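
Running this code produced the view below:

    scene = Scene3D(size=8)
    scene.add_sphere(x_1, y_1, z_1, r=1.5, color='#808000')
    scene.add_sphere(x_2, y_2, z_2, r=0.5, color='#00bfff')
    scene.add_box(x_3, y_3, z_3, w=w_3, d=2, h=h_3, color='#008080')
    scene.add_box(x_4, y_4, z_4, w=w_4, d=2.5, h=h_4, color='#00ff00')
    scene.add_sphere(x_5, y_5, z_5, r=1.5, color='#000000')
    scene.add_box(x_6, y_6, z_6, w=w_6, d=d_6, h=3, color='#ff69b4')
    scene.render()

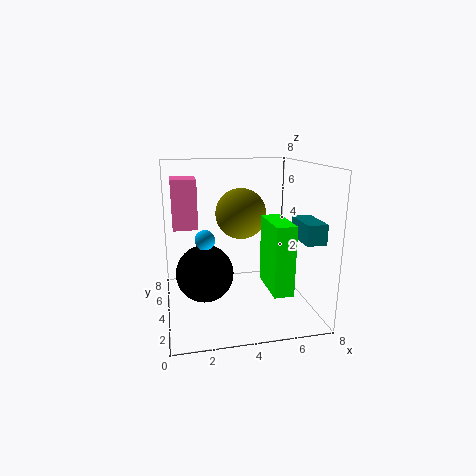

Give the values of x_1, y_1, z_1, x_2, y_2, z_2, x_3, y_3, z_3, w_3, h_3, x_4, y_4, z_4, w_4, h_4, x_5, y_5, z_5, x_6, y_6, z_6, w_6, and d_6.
x_1 = 4.5; y_1 = 5.5; z_1 = 5; x_2 = 2; y_2 = 2.5; z_2 = 4.5; x_3 = 6.5; y_3 = 0.5; z_3 = 4.5; w_3 = 1; h_3 = 1; x_4 = 5; y_4 = 0.5; z_4 = 2; w_4 = 1; h_4 = 3.5; x_5 = 2; y_5 = 3; z_5 = 2.5; x_6 = 0.5; y_6 = 6; z_6 = 4; w_6 = 1.5; d_6 = 2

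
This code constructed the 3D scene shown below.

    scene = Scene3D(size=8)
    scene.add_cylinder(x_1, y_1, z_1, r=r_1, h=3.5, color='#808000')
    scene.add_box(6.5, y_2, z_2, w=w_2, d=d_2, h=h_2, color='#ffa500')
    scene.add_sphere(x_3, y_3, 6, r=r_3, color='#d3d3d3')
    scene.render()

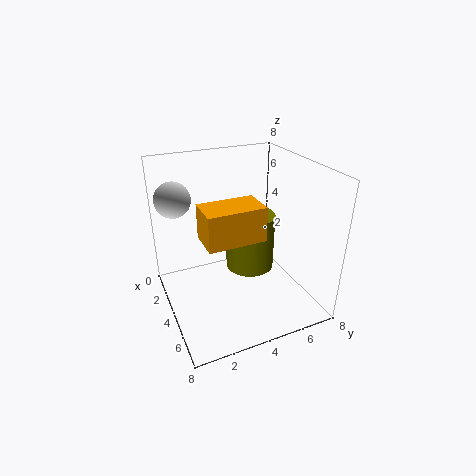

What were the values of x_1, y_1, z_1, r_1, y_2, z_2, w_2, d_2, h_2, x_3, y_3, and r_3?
x_1 = 2.5; y_1 = 5.5; z_1 = 1; r_1 = 1.5; y_2 = 1; z_2 = 6; w_2 = 1.5; d_2 = 2.5; h_2 = 1.5; x_3 = 2; y_3 = 1; r_3 = 1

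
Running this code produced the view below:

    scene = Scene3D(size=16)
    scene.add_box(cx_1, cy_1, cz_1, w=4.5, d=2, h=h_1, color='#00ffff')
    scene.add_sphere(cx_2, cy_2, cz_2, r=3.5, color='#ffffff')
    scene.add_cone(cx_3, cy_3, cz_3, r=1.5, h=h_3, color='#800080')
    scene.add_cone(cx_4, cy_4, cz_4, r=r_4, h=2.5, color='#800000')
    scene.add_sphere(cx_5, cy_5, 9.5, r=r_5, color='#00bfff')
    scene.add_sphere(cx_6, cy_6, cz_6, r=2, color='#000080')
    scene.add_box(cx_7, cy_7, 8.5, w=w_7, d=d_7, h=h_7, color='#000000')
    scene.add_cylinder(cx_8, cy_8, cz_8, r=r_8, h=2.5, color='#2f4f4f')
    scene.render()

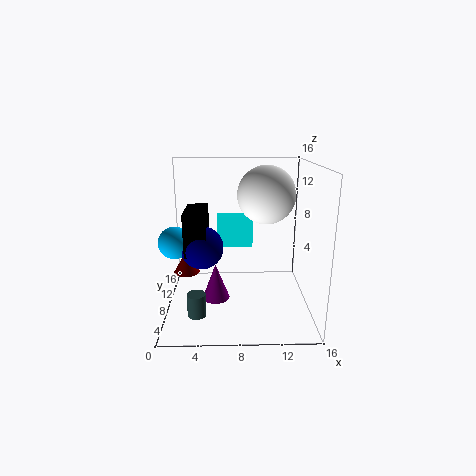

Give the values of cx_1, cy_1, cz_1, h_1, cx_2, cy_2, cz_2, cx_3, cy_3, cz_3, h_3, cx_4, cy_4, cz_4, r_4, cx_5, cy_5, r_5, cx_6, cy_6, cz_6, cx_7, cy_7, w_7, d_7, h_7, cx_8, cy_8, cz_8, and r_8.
cx_1 = 5.5; cy_1 = 13; cz_1 = 5; h_1 = 4; cx_2 = 11.5; cy_2 = 12; cz_2 = 12; cx_3 = 5.5; cy_3 = 6.5; cz_3 = 1.5; h_3 = 4; cx_4 = 2; cy_4 = 9; cz_4 = 3.5; r_4 = 1.5; cx_5 = 2; cy_5 = 2.5; r_5 = 1.5; cx_6 = 4.5; cy_6 = 2.5; cz_6 = 9; cx_7 = 3; cy_7 = 1; w_7 = 2; d_7 = 4.5; h_7 = 4; cx_8 = 3.5; cy_8 = 4.5; cz_8 = 0.5; r_8 = 1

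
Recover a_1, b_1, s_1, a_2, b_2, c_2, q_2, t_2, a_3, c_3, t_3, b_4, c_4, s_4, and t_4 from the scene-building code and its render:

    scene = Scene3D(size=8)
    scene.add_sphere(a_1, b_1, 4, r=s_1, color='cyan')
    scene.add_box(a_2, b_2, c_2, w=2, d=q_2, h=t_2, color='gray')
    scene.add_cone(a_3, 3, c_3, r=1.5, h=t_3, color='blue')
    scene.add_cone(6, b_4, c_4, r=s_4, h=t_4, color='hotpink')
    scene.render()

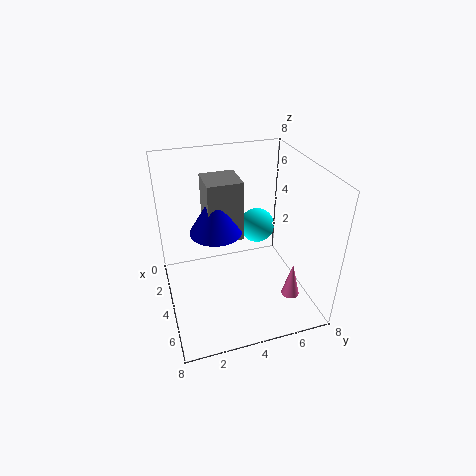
a_1 = 3
b_1 = 5.5
s_1 = 1
a_2 = 1.5
b_2 = 2.5
c_2 = 3.5
q_2 = 2
t_2 = 3.5
a_3 = 3
c_3 = 4
t_3 = 2.5
b_4 = 6.5
c_4 = 1
s_4 = 0.5
t_4 = 2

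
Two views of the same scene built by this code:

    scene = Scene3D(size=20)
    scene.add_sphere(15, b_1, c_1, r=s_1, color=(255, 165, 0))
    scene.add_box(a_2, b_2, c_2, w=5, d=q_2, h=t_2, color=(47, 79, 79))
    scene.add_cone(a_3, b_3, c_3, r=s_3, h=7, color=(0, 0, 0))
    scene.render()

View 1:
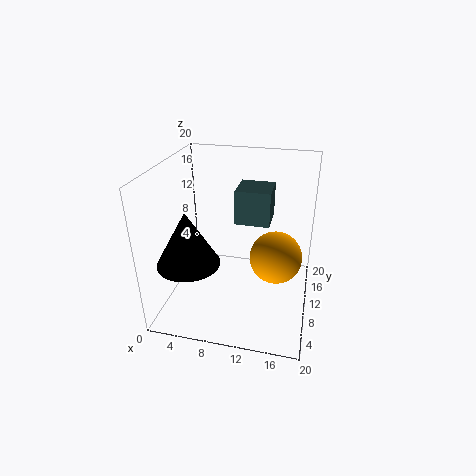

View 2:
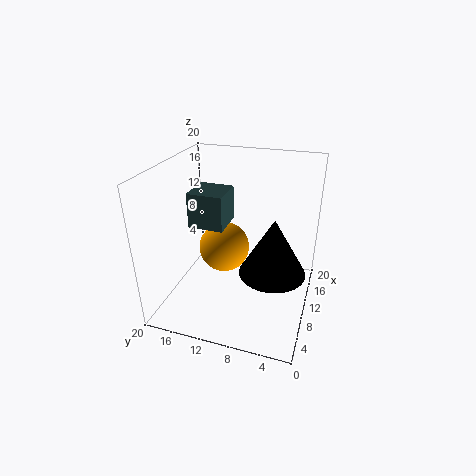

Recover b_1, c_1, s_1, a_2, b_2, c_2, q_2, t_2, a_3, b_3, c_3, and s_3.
b_1 = 14, c_1 = 5, s_1 = 4, a_2 = 9, b_2 = 12, c_2 = 11, q_2 = 5, t_2 = 5, a_3 = 5, b_3 = 4, c_3 = 9, s_3 = 4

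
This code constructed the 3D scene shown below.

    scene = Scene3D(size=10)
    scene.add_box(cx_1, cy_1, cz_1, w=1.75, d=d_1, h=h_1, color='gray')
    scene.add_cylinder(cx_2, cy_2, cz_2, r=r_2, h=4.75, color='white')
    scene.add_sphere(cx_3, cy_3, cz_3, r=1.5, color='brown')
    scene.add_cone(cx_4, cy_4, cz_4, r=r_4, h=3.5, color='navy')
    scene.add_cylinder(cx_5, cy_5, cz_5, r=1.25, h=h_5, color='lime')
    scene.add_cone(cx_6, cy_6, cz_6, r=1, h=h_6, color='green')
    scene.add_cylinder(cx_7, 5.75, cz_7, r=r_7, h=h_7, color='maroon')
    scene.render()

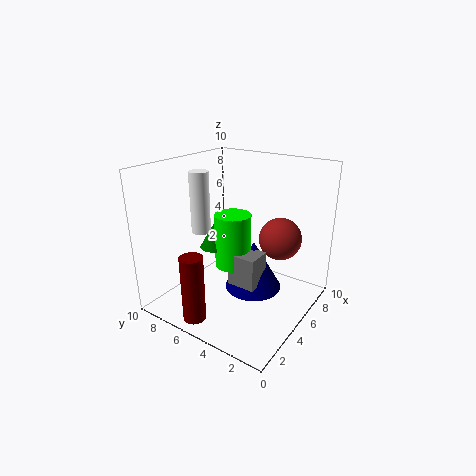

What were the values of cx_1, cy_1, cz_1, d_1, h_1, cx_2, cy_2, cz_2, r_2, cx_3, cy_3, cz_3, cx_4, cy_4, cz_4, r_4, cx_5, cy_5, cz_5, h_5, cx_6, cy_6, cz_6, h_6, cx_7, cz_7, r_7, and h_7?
cx_1 = 3.75
cy_1 = 3
cz_1 = 2
d_1 = 2
h_1 = 2.25
cx_2 = 5.75
cy_2 = 9
cz_2 = 4.25
r_2 = 0.75
cx_3 = 7
cy_3 = 2.75
cz_3 = 4.75
cx_4 = 5.5
cy_4 = 4
cz_4 = 1.25
r_4 = 2
cx_5 = 4.75
cy_5 = 5.25
cz_5 = 3
h_5 = 3.75
cx_6 = 4.25
cy_6 = 6.5
cz_6 = 4.25
h_6 = 1.75
cx_7 = 1
cz_7 = 0.5
r_7 = 0.75
h_7 = 4.5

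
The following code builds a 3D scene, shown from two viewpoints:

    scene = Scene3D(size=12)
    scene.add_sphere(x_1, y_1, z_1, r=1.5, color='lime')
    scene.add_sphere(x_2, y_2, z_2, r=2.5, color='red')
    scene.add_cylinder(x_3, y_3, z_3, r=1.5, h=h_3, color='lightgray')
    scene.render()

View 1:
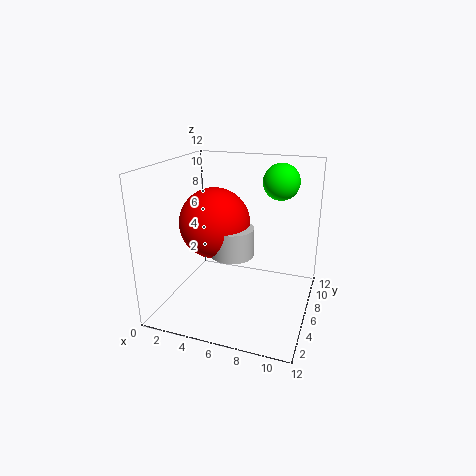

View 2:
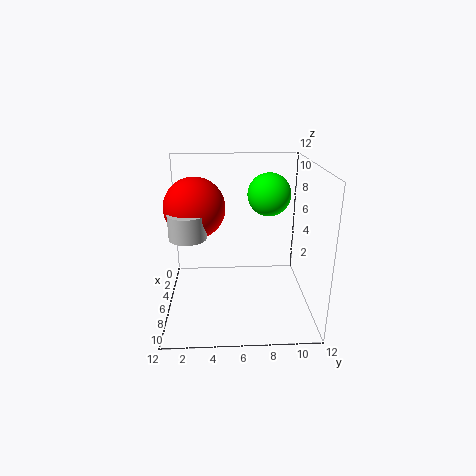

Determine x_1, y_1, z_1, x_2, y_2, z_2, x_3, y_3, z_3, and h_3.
x_1 = 9
y_1 = 8
z_1 = 10.5
x_2 = 5.5
y_2 = 2.5
z_2 = 8.5
x_3 = 7
y_3 = 2
z_3 = 6.5
h_3 = 2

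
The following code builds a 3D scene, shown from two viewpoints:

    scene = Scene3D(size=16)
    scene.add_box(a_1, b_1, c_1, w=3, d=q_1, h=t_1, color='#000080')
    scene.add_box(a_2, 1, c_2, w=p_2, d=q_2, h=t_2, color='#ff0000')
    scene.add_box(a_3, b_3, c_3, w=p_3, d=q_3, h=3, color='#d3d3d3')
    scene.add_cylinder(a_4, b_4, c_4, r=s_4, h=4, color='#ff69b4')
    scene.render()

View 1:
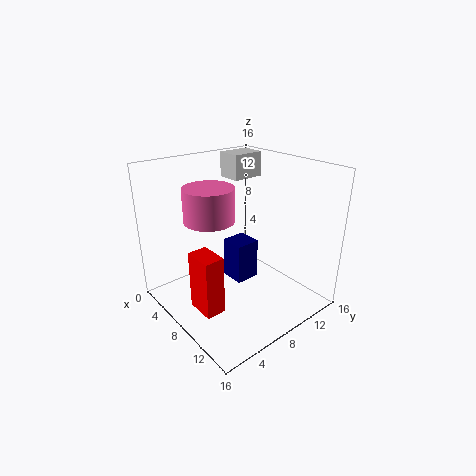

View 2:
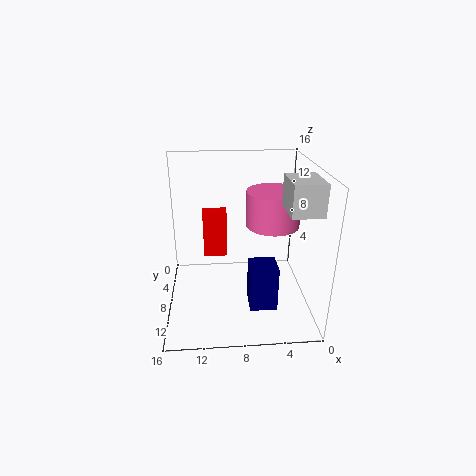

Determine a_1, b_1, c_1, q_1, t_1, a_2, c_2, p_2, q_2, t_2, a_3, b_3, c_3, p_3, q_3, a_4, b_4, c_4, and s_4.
a_1 = 4; b_1 = 9; c_1 = 1; q_1 = 3; t_1 = 5; a_2 = 9; c_2 = 3; p_2 = 3; q_2 = 2; t_2 = 6; a_3 = 1; b_3 = 11; c_3 = 13; p_3 = 3; q_3 = 4; a_4 = 4; b_4 = 7; c_4 = 9; s_4 = 3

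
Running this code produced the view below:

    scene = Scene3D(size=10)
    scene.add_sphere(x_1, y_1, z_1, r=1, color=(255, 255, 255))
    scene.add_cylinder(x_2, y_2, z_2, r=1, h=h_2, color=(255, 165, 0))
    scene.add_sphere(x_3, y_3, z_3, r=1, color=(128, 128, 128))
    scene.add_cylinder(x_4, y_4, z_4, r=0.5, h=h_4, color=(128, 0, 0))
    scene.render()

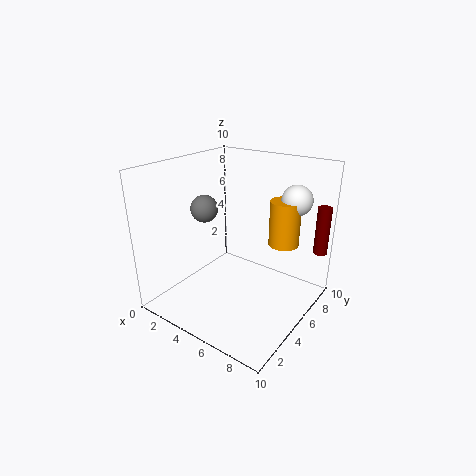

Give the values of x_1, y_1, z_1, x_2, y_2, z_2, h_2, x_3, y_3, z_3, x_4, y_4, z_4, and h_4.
x_1 = 8.5
y_1 = 6.5
z_1 = 8
x_2 = 8
y_2 = 6
z_2 = 5
h_2 = 3
x_3 = 2
y_3 = 5
z_3 = 6.5
x_4 = 9.5
y_4 = 9
z_4 = 3.5
h_4 = 3.5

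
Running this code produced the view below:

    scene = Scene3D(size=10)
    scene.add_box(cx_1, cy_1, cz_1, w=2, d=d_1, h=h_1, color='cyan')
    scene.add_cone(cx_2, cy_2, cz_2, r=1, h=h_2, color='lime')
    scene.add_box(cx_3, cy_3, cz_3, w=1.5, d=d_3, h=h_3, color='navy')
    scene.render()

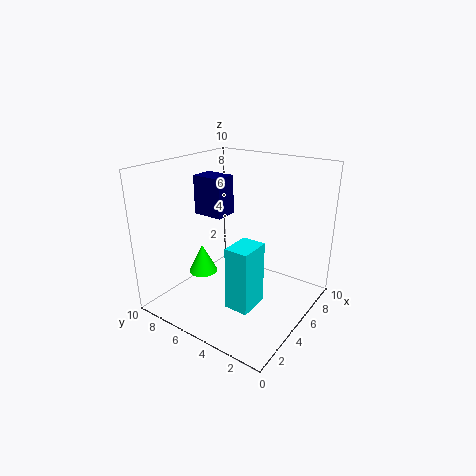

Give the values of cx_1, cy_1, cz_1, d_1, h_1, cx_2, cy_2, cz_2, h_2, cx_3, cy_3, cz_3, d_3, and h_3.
cx_1 = 1.5; cy_1 = 2; cz_1 = 2; d_1 = 1.5; h_1 = 4; cx_2 = 3.5; cy_2 = 7; cz_2 = 2.5; h_2 = 2; cx_3 = 3; cy_3 = 5; cz_3 = 7; d_3 = 2; h_3 = 2.5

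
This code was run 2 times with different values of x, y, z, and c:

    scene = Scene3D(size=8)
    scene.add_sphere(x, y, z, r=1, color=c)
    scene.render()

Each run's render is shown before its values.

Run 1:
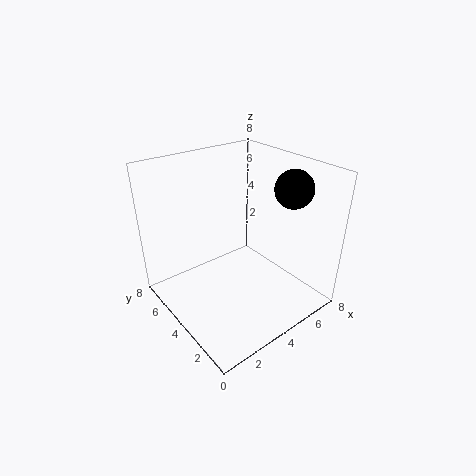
x = 6; y = 2; z = 7; c = 'black'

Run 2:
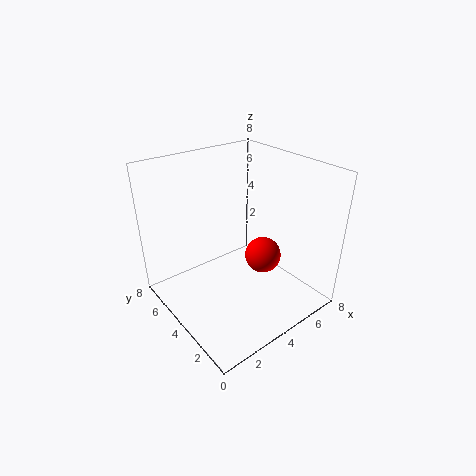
x = 5; y = 3; z = 3; c = 'red'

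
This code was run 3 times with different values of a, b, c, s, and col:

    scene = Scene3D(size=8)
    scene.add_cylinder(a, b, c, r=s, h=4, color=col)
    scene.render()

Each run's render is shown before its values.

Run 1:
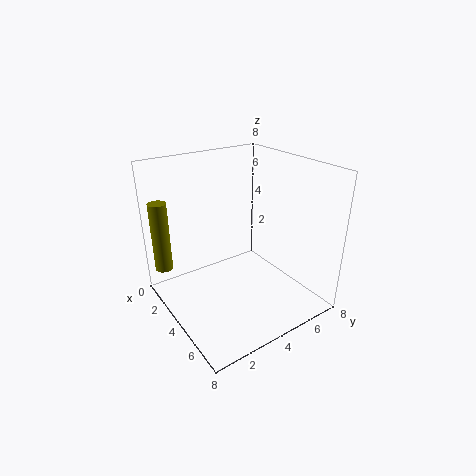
a = 1.5, b = 0.5, c = 2, s = 0.5, col = 'olive'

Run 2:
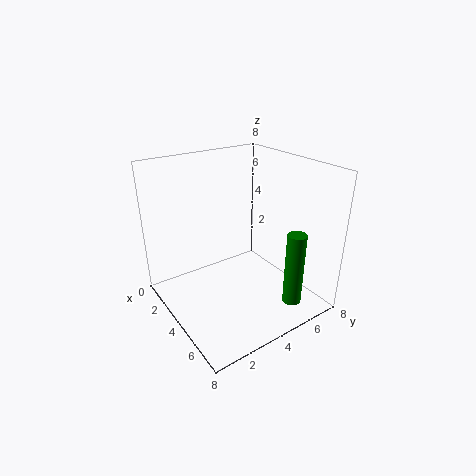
a = 7, b = 5.5, c = 1, s = 0.5, col = 'green'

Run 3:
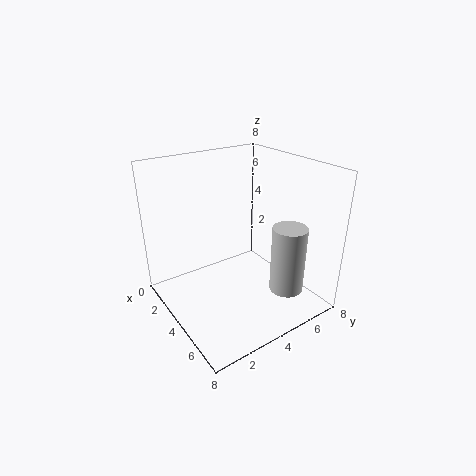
a = 5.5, b = 6.5, c = 0.5, s = 1, col = 'lightgray'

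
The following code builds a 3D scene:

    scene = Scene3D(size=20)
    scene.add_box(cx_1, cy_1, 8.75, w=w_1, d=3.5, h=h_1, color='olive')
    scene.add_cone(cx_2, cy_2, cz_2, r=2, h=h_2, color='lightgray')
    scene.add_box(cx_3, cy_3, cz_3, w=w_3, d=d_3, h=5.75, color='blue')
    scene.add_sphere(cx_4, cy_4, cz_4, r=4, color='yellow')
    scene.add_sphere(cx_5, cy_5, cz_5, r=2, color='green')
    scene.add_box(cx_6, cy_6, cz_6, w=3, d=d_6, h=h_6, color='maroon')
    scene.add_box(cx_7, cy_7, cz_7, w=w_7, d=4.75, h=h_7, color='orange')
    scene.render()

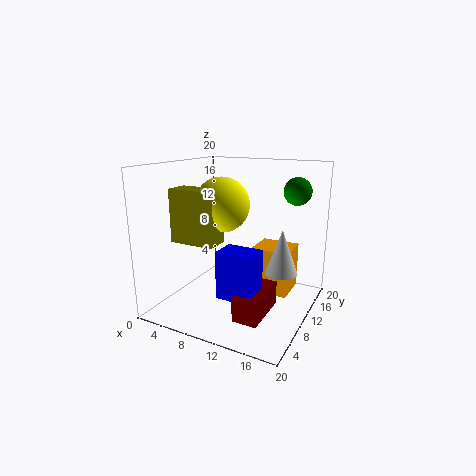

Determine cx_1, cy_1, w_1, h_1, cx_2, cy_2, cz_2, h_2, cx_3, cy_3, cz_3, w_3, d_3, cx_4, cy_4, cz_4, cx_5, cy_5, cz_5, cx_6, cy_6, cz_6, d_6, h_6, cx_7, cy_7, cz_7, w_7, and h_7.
cx_1 = 0.5
cy_1 = 7.25
w_1 = 6.75
h_1 = 7.75
cx_2 = 17.5
cy_2 = 7
cz_2 = 7.5
h_2 = 5.5
cx_3 = 11.5
cy_3 = 1.5
cz_3 = 5.25
w_3 = 4.5
d_3 = 3.25
cx_4 = 6.5
cy_4 = 11.75
cz_4 = 14
cx_5 = 16.25
cy_5 = 16.25
cz_5 = 16
cx_6 = 14
cy_6 = 0.75
cz_6 = 3.25
d_6 = 6.25
h_6 = 3
cx_7 = 12.75
cy_7 = 8.25
cz_7 = 3.5
w_7 = 5
h_7 = 6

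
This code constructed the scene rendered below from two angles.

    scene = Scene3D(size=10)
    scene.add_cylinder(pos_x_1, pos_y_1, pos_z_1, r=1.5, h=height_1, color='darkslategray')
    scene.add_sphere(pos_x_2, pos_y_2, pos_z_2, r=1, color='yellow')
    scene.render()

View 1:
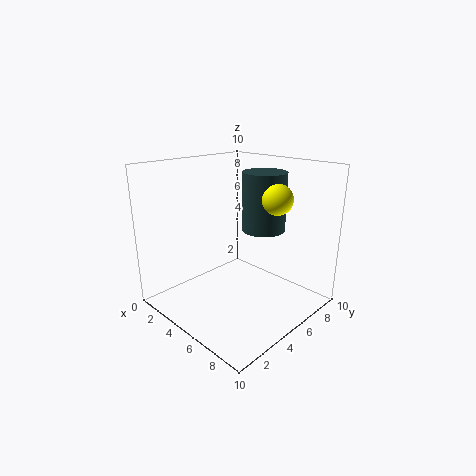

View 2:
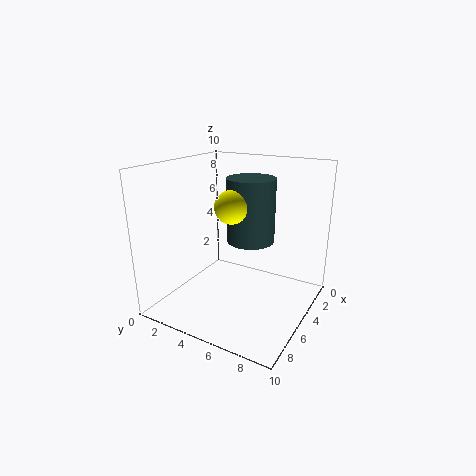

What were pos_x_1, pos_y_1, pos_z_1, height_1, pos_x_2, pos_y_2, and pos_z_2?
pos_x_1 = 6; pos_y_1 = 6.5; pos_z_1 = 5.5; height_1 = 4; pos_x_2 = 7.5; pos_y_2 = 6; pos_z_2 = 8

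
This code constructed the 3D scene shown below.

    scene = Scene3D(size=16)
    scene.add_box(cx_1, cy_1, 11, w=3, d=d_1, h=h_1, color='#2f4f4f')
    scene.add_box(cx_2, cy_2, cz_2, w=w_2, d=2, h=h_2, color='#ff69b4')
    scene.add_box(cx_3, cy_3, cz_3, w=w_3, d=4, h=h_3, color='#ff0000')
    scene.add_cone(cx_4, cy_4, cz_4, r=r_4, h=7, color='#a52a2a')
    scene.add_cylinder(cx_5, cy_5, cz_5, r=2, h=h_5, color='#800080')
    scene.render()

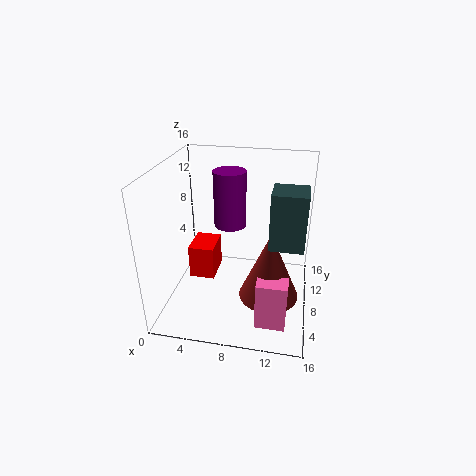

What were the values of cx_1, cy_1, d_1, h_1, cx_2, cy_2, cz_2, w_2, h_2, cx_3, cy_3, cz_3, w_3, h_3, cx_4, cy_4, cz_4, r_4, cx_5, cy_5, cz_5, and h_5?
cx_1 = 12
cy_1 = 1
d_1 = 3
h_1 = 5
cx_2 = 11
cy_2 = 1
cz_2 = 2
w_2 = 3
h_2 = 5
cx_3 = 2
cy_3 = 8
cz_3 = 2
w_3 = 3
h_3 = 4
cx_4 = 12
cy_4 = 4
cz_4 = 4
r_4 = 3
cx_5 = 6
cy_5 = 13
cz_5 = 7
h_5 = 7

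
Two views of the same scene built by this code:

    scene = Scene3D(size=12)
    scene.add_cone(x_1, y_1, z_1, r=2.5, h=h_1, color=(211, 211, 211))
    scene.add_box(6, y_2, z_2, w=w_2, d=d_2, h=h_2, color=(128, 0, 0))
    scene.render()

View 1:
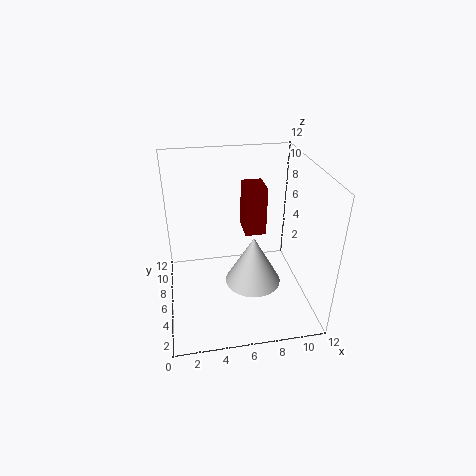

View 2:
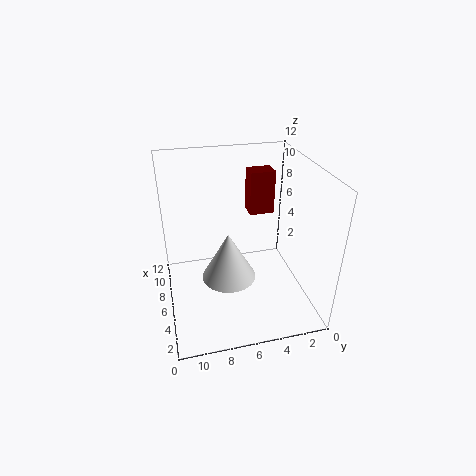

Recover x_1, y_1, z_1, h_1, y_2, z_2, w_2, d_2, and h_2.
x_1 = 7.5, y_1 = 6.5, z_1 = 1, h_1 = 4.5, y_2 = 3, z_2 = 8, w_2 = 1.5, d_2 = 2, h_2 = 3.5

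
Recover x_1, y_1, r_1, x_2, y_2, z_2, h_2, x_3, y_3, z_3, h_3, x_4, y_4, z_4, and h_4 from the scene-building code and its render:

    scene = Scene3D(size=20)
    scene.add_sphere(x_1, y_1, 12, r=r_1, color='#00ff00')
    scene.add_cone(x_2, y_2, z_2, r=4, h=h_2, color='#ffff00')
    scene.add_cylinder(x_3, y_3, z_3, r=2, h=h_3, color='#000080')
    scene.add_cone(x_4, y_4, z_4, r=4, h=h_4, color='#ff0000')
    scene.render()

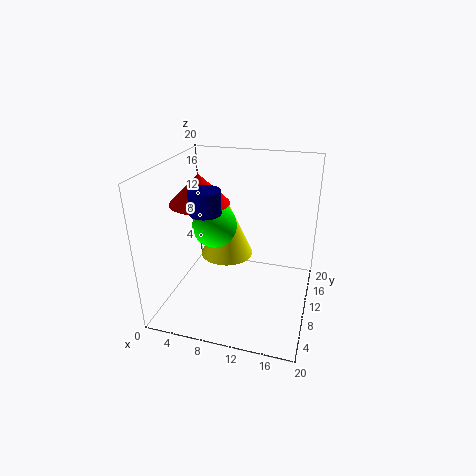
x_1 = 7, y_1 = 9, r_1 = 3, x_2 = 7, y_2 = 14, z_2 = 5, h_2 = 9, x_3 = 7, y_3 = 6, z_3 = 15, h_3 = 3, x_4 = 5, y_4 = 9, z_4 = 15, h_4 = 4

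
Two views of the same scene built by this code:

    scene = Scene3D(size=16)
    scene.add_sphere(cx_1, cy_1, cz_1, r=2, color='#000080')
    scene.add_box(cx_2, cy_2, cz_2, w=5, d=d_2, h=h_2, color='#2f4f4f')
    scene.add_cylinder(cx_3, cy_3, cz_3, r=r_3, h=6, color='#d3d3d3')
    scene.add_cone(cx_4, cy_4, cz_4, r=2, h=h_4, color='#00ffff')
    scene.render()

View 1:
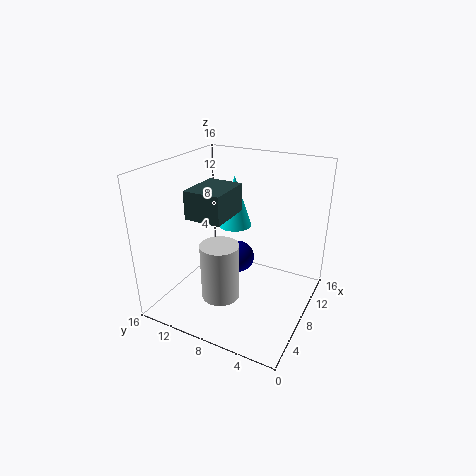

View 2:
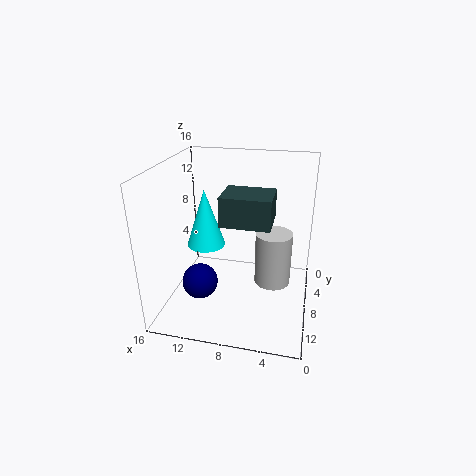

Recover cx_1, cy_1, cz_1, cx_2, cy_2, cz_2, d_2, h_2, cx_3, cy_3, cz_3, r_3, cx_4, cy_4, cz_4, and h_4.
cx_1 = 12, cy_1 = 10, cz_1 = 3, cx_2 = 4, cy_2 = 8, cz_2 = 11, d_2 = 4, h_2 = 3, cx_3 = 4, cy_3 = 8, cz_3 = 3, r_3 = 2, cx_4 = 11, cy_4 = 10, cz_4 = 8, h_4 = 6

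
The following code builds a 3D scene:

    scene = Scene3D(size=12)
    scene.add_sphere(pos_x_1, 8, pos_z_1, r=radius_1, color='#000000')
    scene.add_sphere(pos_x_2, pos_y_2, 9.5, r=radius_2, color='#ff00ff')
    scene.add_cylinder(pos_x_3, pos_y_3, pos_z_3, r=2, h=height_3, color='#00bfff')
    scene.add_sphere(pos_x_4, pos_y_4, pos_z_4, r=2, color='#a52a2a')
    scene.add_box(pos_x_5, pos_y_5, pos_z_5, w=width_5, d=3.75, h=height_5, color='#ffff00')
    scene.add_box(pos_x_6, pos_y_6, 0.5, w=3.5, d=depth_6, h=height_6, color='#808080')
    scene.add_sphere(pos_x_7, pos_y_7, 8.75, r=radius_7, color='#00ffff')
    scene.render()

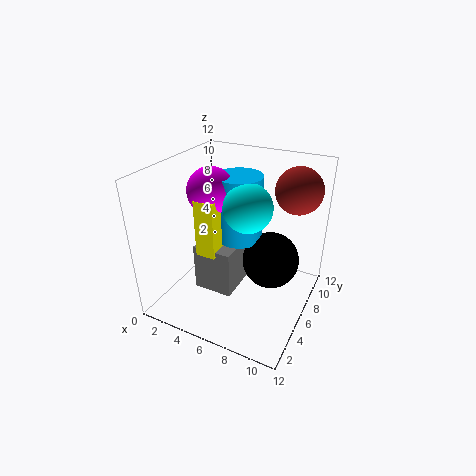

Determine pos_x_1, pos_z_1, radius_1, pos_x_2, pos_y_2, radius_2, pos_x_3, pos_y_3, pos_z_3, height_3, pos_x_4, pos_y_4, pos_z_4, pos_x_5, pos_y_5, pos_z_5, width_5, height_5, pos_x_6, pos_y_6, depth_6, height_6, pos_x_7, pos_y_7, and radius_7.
pos_x_1 = 8.25; pos_z_1 = 3.25; radius_1 = 2.5; pos_x_2 = 3.25; pos_y_2 = 6.5; radius_2 = 2; pos_x_3 = 5.25; pos_y_3 = 7.75; pos_z_3 = 5; height_3 = 5.75; pos_x_4 = 9.75; pos_y_4 = 9.75; pos_z_4 = 9.5; pos_x_5 = 2.75; pos_y_5 = 4.5; pos_z_5 = 4.25; width_5 = 1.75; height_5 = 5; pos_x_6 = 2.25; pos_y_6 = 4.75; depth_6 = 4; height_6 = 4.25; pos_x_7 = 6.75; pos_y_7 = 6.25; radius_7 = 2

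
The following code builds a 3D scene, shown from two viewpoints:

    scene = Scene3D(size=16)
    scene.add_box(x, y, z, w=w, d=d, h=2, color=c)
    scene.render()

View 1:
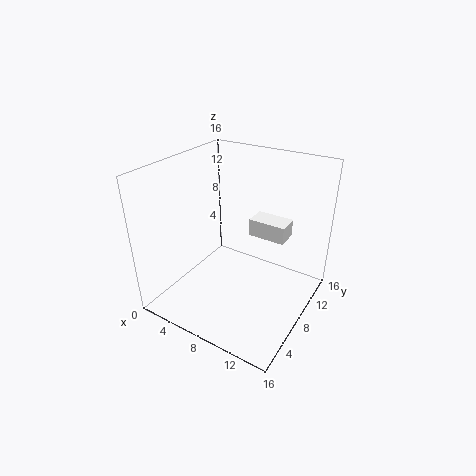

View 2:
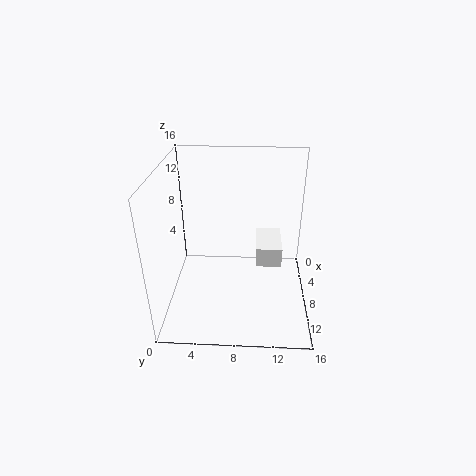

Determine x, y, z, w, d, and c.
x = 8.25
y = 10
z = 7.5
w = 4.25
d = 2.5
c = 'white'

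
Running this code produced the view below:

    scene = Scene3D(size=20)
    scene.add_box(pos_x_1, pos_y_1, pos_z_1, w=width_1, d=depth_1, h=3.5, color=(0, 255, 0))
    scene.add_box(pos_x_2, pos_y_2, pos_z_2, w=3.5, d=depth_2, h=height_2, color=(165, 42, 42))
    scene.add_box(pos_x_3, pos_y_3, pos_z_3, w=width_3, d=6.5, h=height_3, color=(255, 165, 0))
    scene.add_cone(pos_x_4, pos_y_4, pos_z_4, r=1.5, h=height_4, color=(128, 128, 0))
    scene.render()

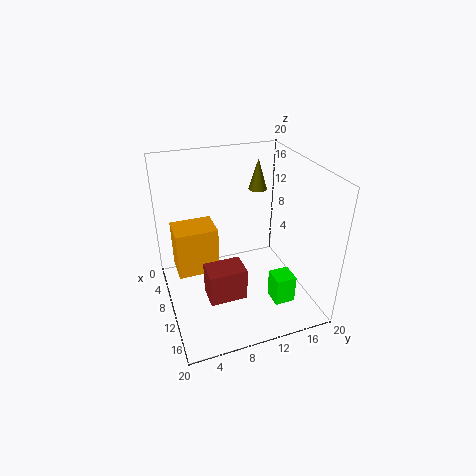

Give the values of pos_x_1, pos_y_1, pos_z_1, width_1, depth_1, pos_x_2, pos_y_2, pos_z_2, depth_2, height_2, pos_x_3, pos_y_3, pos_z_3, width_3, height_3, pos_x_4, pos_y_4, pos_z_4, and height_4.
pos_x_1 = 17
pos_y_1 = 11.5
pos_z_1 = 5.5
width_1 = 2.5
depth_1 = 2.5
pos_x_2 = 11.5
pos_y_2 = 4.5
pos_z_2 = 3.5
depth_2 = 5
height_2 = 4.5
pos_x_3 = 0.5
pos_y_3 = 2
pos_z_3 = 1.5
width_3 = 5
height_3 = 7.5
pos_x_4 = 1.5
pos_y_4 = 16.5
pos_z_4 = 13
height_4 = 5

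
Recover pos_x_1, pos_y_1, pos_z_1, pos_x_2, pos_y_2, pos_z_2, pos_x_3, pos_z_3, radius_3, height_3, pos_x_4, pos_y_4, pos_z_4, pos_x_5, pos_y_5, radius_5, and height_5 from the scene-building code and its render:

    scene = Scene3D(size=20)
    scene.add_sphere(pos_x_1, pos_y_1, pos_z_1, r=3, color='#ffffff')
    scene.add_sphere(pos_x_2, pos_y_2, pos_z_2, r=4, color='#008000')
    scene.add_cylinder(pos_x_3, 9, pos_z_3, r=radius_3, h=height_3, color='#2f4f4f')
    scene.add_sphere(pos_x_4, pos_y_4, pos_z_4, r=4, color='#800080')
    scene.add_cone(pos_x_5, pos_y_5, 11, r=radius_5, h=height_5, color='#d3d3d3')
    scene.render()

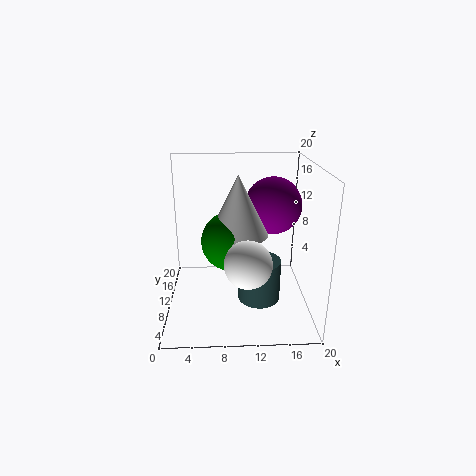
pos_x_1 = 11; pos_y_1 = 4; pos_z_1 = 9; pos_x_2 = 9; pos_y_2 = 9; pos_z_2 = 10; pos_x_3 = 13; pos_z_3 = 1; radius_3 = 3; height_3 = 6; pos_x_4 = 15; pos_y_4 = 12; pos_z_4 = 14; pos_x_5 = 10; pos_y_5 = 9; radius_5 = 4; height_5 = 8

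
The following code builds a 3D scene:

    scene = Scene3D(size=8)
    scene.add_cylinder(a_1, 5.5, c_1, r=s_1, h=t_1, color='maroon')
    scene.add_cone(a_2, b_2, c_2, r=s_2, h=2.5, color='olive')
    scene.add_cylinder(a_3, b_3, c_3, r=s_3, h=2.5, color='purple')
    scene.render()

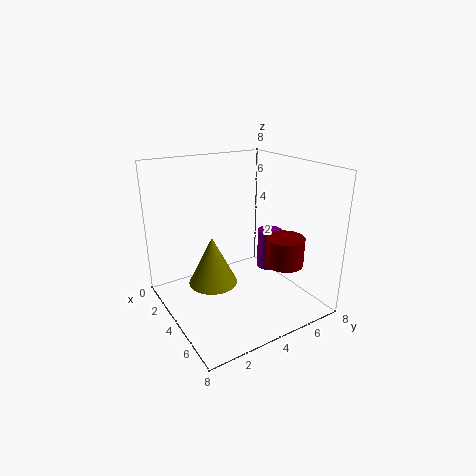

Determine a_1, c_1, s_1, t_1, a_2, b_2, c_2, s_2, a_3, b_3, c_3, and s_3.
a_1 = 6.25; c_1 = 3; s_1 = 1; t_1 = 1.5; a_2 = 4.75; b_2 = 2; c_2 = 2.25; s_2 = 1.25; a_3 = 3; b_3 = 7; c_3 = 1; s_3 = 0.75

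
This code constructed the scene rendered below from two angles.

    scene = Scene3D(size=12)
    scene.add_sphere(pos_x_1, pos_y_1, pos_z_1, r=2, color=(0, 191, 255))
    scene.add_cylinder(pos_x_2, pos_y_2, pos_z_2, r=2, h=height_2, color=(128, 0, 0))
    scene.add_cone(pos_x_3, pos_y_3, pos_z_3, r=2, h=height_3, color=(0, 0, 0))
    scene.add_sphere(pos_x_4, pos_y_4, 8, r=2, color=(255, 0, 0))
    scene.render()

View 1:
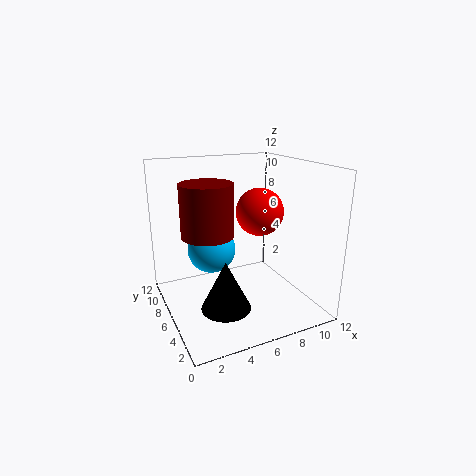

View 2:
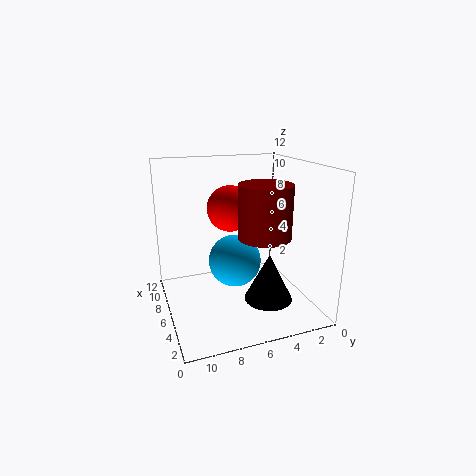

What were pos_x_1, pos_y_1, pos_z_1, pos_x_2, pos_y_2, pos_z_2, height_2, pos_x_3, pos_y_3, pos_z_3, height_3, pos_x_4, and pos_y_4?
pos_x_1 = 4, pos_y_1 = 7, pos_z_1 = 5, pos_x_2 = 3, pos_y_2 = 5, pos_z_2 = 7, height_2 = 4, pos_x_3 = 4, pos_y_3 = 4, pos_z_3 = 1, height_3 = 4, pos_x_4 = 8, pos_y_4 = 6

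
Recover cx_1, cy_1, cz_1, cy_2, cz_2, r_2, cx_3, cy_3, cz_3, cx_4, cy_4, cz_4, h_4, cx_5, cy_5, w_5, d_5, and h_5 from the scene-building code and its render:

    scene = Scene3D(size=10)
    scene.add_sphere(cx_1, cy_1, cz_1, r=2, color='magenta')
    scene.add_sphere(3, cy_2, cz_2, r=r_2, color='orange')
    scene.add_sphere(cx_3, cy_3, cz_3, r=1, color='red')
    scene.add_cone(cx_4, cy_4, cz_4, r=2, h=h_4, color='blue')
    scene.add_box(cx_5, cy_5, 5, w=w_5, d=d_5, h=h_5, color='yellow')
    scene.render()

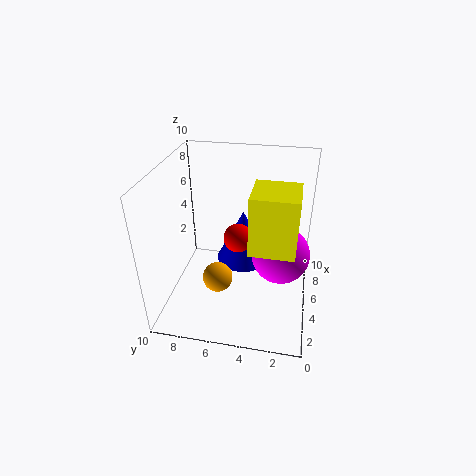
cx_1 = 5
cy_1 = 2
cz_1 = 4
cy_2 = 6
cz_2 = 3
r_2 = 1
cx_3 = 5
cy_3 = 5
cz_3 = 5
cx_4 = 7
cy_4 = 5
cz_4 = 2
h_4 = 4
cx_5 = 3
cy_5 = 1
w_5 = 3
d_5 = 3
h_5 = 4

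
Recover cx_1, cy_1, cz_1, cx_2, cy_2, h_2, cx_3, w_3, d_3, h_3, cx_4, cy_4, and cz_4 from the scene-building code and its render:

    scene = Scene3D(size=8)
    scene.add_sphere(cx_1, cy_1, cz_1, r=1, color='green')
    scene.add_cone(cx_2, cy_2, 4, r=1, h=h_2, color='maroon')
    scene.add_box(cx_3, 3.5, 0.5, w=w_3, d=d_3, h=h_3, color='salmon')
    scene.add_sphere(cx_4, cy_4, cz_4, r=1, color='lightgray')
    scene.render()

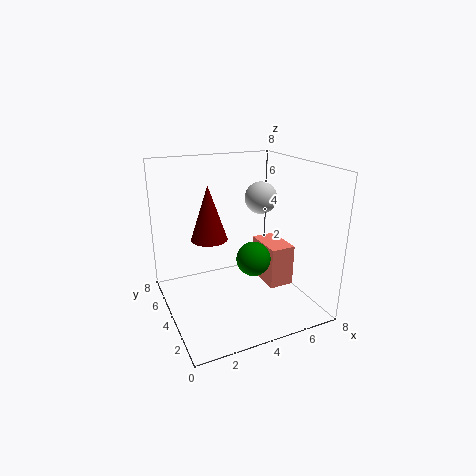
cx_1 = 5, cy_1 = 4, cz_1 = 2.5, cx_2 = 2.5, cy_2 = 4.5, h_2 = 3, cx_3 = 6, w_3 = 1.5, d_3 = 2.5, h_3 = 2.5, cx_4 = 6.5, cy_4 = 6, cz_4 = 5.5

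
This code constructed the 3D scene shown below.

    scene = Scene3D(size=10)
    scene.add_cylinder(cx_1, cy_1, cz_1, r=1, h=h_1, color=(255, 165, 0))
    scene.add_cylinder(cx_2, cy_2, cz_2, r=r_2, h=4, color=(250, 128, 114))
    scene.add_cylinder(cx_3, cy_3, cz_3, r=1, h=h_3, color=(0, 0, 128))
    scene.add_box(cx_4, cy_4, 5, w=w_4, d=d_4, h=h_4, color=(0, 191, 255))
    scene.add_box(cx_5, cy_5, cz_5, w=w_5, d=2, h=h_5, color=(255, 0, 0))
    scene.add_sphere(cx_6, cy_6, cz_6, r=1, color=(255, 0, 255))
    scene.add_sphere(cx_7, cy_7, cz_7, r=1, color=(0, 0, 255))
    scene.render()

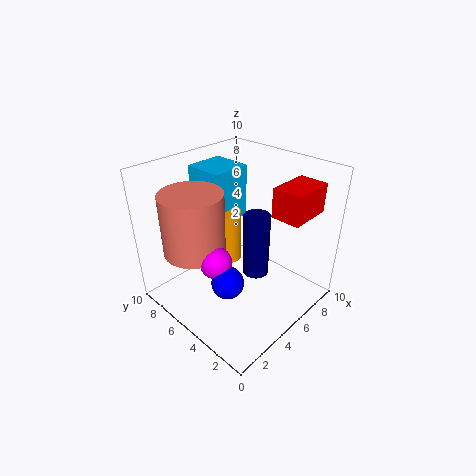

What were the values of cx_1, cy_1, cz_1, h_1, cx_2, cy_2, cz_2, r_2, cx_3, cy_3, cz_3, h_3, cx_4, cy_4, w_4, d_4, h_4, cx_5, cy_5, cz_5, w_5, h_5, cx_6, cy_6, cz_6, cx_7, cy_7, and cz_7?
cx_1 = 6, cy_1 = 7, cz_1 = 2, h_1 = 4, cx_2 = 2, cy_2 = 6, cz_2 = 5, r_2 = 2, cx_3 = 7, cy_3 = 5, cz_3 = 1, h_3 = 5, cx_4 = 5, cy_4 = 7, w_4 = 3, d_4 = 3, h_4 = 4, cx_5 = 6, cy_5 = 1, cz_5 = 7, w_5 = 3, h_5 = 2, cx_6 = 2, cy_6 = 4, cz_6 = 5, cx_7 = 2, cy_7 = 3, cz_7 = 4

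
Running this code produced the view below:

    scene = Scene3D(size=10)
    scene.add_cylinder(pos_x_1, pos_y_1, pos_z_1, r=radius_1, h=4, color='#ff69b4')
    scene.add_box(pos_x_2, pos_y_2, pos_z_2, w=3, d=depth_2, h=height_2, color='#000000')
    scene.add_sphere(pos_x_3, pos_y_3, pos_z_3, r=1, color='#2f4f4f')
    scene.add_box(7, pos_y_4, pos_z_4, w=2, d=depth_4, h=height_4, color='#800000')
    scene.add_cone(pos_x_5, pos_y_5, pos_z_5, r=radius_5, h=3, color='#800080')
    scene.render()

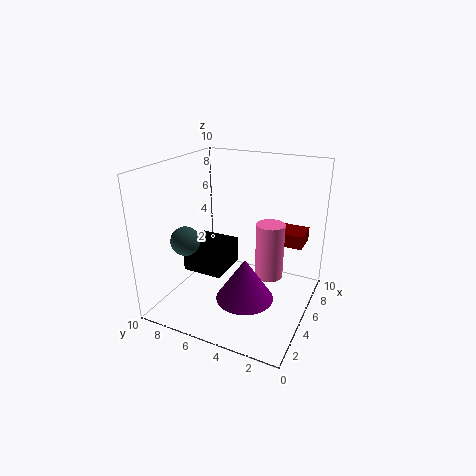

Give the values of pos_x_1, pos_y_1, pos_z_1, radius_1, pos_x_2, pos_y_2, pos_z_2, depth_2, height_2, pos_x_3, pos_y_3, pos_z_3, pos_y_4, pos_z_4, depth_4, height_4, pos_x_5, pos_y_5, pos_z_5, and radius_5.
pos_x_1 = 6; pos_y_1 = 3; pos_z_1 = 2; radius_1 = 1; pos_x_2 = 4; pos_y_2 = 6; pos_z_2 = 2; depth_2 = 3; height_2 = 2; pos_x_3 = 3; pos_y_3 = 8; pos_z_3 = 5; pos_y_4 = 1; pos_z_4 = 4; depth_4 = 2; height_4 = 1; pos_x_5 = 4; pos_y_5 = 4; pos_z_5 = 1; radius_5 = 2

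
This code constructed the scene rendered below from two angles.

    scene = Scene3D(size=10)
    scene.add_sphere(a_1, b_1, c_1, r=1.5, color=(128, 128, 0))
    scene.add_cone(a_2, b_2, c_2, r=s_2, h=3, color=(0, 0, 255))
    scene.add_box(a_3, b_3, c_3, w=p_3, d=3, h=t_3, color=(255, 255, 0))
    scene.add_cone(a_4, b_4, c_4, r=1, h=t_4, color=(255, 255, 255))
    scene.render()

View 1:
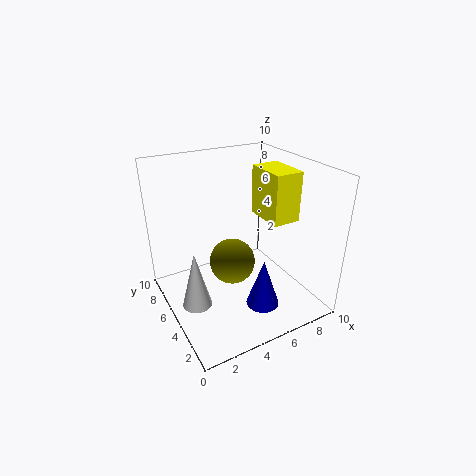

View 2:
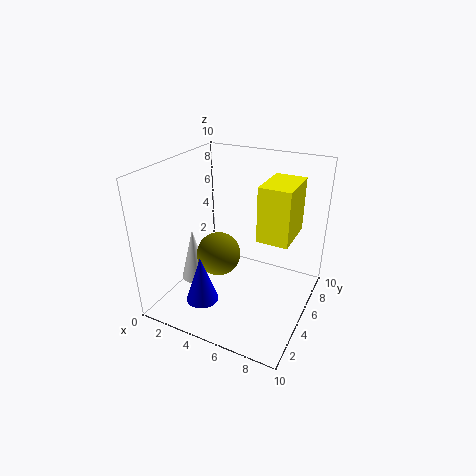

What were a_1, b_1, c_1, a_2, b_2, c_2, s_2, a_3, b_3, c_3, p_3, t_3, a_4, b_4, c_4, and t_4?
a_1 = 4, b_1 = 4, c_1 = 4, a_2 = 4.5, b_2 = 1, c_2 = 2.5, s_2 = 1, a_3 = 7, b_3 = 3.5, c_3 = 6, p_3 = 2, t_3 = 3.5, a_4 = 1.5, b_4 = 4.5, c_4 = 1, t_4 = 4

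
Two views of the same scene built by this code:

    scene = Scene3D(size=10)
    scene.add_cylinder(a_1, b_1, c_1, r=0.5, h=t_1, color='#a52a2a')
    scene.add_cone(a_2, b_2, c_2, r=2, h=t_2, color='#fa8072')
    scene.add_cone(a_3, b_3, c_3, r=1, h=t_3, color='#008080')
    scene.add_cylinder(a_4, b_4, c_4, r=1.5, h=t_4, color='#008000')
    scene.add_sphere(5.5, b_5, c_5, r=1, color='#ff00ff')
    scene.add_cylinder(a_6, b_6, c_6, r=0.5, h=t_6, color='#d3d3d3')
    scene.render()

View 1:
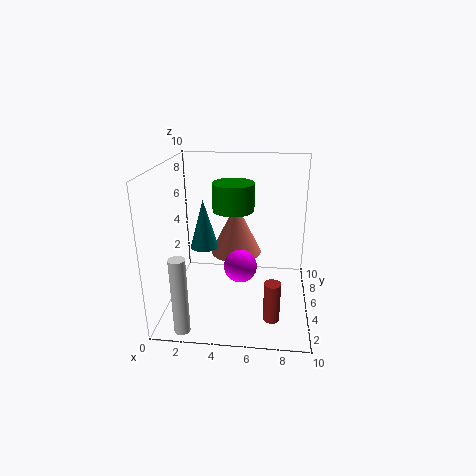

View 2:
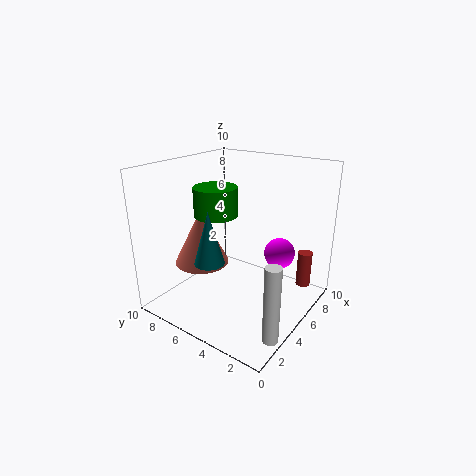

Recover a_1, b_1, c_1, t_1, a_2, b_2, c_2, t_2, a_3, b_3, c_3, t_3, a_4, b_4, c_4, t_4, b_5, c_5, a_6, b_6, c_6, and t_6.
a_1 = 7.5
b_1 = 1
c_1 = 1.5
t_1 = 2.5
a_2 = 4.5
b_2 = 8
c_2 = 2.5
t_2 = 4
a_3 = 2.5
b_3 = 5.5
c_3 = 4
t_3 = 3.5
a_4 = 4.5
b_4 = 6.5
c_4 = 6.5
t_4 = 2
b_5 = 2
c_5 = 4.5
a_6 = 2
b_6 = 0.5
c_6 = 0.5
t_6 = 5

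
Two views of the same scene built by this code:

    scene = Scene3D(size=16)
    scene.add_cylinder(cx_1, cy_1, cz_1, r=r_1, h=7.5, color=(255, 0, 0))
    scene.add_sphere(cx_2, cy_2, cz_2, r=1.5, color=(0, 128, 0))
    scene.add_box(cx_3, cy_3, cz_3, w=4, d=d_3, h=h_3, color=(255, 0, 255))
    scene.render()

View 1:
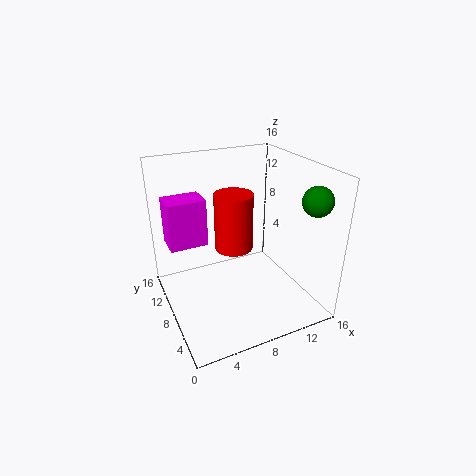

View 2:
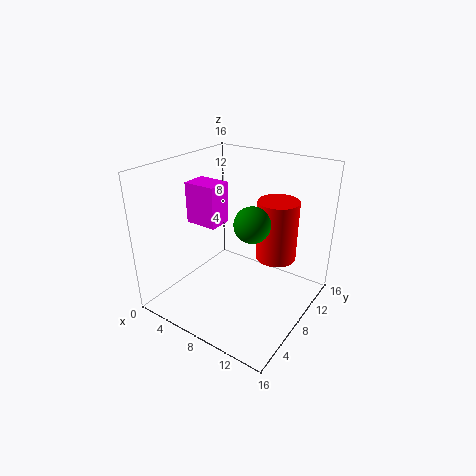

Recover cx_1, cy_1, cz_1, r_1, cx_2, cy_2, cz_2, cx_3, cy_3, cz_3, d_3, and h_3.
cx_1 = 10; cy_1 = 13.5; cz_1 = 3.5; r_1 = 2.5; cx_2 = 13.5; cy_2 = 2; cz_2 = 13.5; cx_3 = 0.5; cy_3 = 8; cz_3 = 8; d_3 = 3; h_3 = 5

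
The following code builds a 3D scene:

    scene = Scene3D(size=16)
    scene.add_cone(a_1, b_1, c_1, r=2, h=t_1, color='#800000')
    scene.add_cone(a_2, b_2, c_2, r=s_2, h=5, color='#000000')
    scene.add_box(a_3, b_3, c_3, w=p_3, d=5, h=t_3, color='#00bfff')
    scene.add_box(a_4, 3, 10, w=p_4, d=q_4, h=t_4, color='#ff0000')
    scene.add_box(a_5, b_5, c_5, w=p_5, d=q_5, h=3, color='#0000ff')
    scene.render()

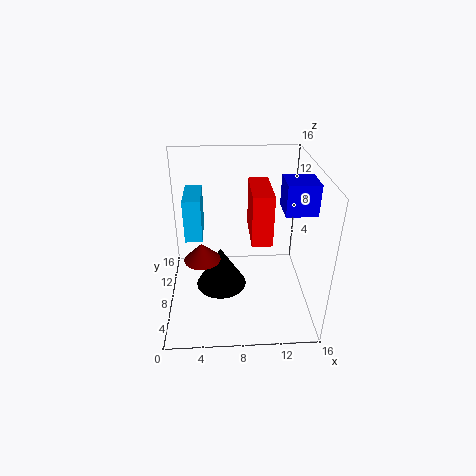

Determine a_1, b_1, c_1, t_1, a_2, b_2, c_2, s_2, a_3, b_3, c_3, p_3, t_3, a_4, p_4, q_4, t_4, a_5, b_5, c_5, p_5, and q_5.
a_1 = 4, b_1 = 7, c_1 = 6, t_1 = 2, a_2 = 6, b_2 = 9, c_2 = 1, s_2 = 3, a_3 = 2, b_3 = 9, c_3 = 7, p_3 = 2, t_3 = 5, a_4 = 9, p_4 = 2, q_4 = 5, t_4 = 5, a_5 = 12, b_5 = 3, c_5 = 13, p_5 = 3, q_5 = 3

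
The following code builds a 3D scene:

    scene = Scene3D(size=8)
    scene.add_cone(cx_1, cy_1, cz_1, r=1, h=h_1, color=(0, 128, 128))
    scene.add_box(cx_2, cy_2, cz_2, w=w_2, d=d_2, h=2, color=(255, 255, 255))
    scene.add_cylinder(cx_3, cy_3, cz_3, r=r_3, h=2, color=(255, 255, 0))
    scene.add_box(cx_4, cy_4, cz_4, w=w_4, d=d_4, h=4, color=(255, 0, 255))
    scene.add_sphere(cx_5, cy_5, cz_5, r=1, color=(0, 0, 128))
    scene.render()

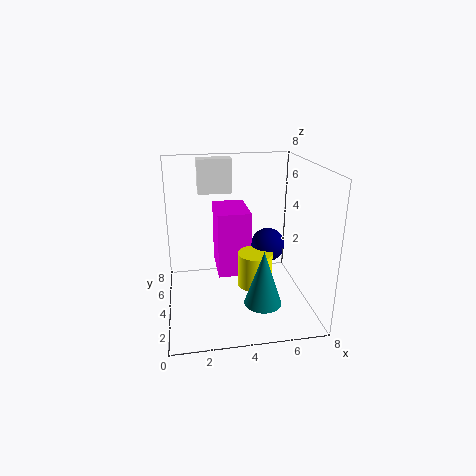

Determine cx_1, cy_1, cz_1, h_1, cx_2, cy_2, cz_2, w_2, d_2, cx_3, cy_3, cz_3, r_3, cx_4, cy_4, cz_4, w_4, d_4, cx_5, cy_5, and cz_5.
cx_1 = 5; cy_1 = 2; cz_1 = 1; h_1 = 3; cx_2 = 2; cy_2 = 6; cz_2 = 6; w_2 = 2; d_2 = 1; cx_3 = 5; cy_3 = 4; cz_3 = 1; r_3 = 1; cx_4 = 3; cy_4 = 5; cz_4 = 1; w_4 = 2; d_4 = 3; cx_5 = 6; cy_5 = 5; cz_5 = 3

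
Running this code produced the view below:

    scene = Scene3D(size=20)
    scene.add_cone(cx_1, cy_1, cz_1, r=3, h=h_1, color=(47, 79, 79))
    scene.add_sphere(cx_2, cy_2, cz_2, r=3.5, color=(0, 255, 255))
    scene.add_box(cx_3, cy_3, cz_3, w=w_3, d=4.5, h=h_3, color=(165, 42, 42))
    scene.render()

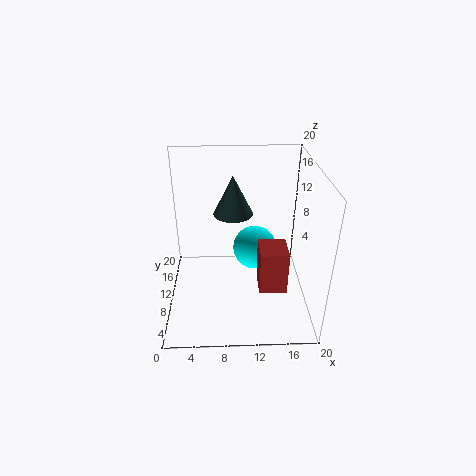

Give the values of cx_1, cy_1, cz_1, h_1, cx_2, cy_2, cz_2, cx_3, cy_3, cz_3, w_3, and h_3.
cx_1 = 9.5
cy_1 = 15.5
cz_1 = 11
h_1 = 6
cx_2 = 13
cy_2 = 16
cz_2 = 4.5
cx_3 = 13
cy_3 = 7.5
cz_3 = 2
w_3 = 4
h_3 = 6.5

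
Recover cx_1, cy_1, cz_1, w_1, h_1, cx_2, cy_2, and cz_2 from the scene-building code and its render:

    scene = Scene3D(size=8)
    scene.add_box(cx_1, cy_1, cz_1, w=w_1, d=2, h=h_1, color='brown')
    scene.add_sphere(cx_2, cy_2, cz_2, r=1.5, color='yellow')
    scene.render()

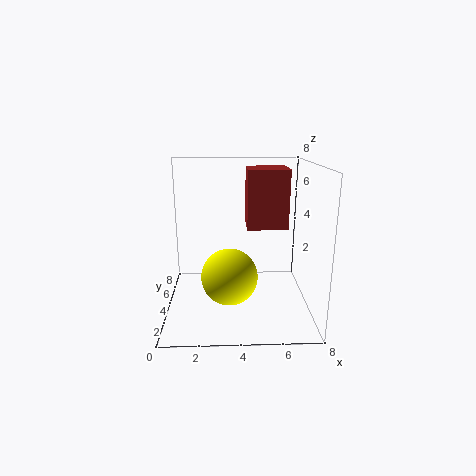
cx_1 = 4.5, cy_1 = 3.75, cz_1 = 4.5, w_1 = 2.25, h_1 = 3.25, cx_2 = 3.5, cy_2 = 2.75, cz_2 = 2.25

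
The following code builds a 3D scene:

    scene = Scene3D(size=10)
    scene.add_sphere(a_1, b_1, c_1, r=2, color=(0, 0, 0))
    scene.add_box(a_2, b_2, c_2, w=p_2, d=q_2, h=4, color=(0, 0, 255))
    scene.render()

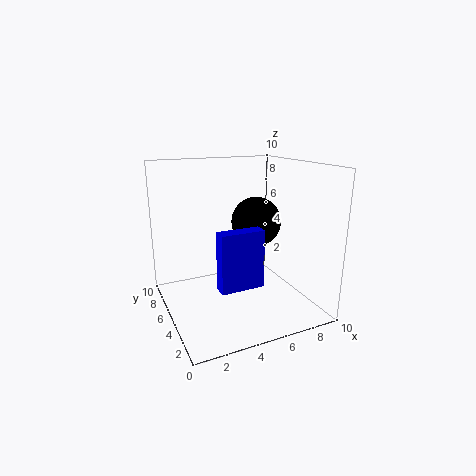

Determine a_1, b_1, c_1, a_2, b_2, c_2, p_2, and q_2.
a_1 = 8
b_1 = 8
c_1 = 5
a_2 = 3
b_2 = 3
c_2 = 2
p_2 = 3
q_2 = 1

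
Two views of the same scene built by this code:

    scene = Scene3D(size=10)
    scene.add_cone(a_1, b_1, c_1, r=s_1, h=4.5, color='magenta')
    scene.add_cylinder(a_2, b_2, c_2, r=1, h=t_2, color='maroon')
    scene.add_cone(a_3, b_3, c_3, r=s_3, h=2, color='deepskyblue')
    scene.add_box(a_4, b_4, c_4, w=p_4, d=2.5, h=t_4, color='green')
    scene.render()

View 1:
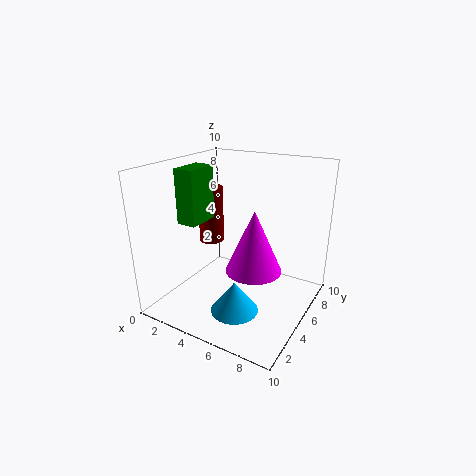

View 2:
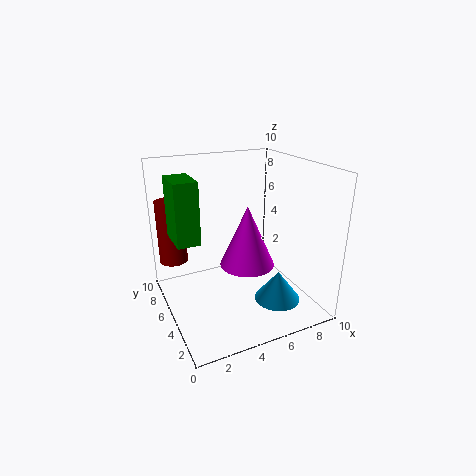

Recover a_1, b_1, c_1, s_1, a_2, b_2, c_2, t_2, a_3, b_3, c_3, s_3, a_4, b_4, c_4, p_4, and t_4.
a_1 = 6
b_1 = 5.5
c_1 = 2.5
s_1 = 2
a_2 = 1
b_2 = 7.5
c_2 = 3
t_2 = 4.5
a_3 = 6.5
b_3 = 2
c_3 = 1.5
s_3 = 1.5
a_4 = 0.5
b_4 = 4
c_4 = 5.5
p_4 = 1.5
t_4 = 4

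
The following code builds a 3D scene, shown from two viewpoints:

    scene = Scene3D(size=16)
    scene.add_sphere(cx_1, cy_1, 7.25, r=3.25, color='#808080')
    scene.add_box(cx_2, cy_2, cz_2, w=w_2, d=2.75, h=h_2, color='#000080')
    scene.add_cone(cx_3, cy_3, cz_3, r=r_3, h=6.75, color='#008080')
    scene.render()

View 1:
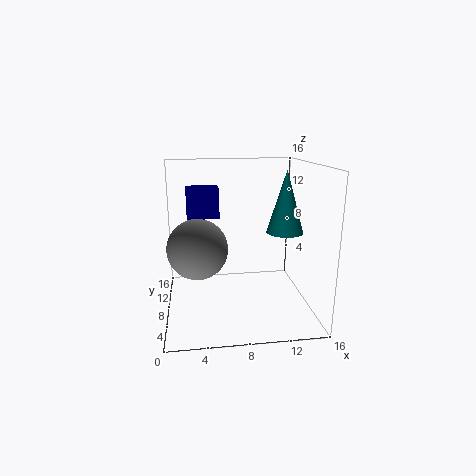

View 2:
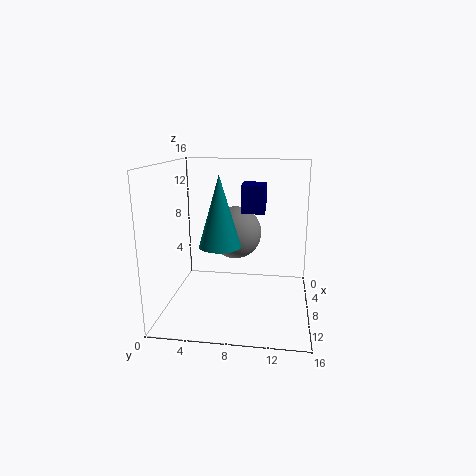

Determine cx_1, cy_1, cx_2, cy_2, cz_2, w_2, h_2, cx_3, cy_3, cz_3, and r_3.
cx_1 = 3.5, cy_1 = 7, cx_2 = 2.5, cy_2 = 8, cz_2 = 10.25, w_2 = 3.5, h_2 = 3.25, cx_3 = 13, cy_3 = 7, cz_3 = 8.75, r_3 = 2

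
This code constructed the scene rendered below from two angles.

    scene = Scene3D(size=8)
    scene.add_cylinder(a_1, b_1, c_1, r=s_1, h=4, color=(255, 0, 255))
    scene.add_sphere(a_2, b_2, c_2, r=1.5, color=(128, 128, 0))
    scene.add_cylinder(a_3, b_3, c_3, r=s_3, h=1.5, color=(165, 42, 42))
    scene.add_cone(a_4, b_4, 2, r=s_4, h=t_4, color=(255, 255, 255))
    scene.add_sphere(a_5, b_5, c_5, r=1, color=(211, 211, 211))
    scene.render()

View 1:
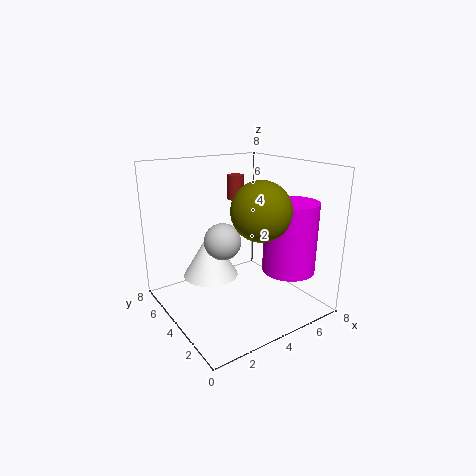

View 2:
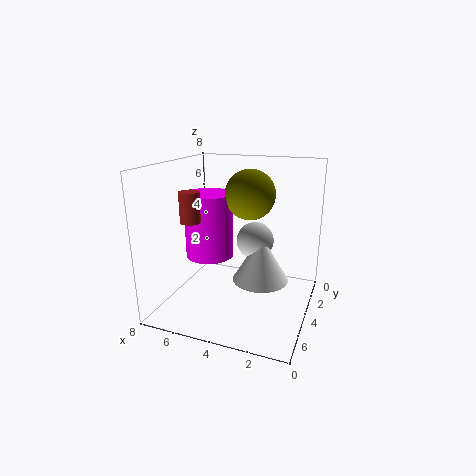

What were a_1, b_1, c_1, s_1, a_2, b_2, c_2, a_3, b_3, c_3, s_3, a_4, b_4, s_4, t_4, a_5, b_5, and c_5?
a_1 = 6.5; b_1 = 2.5; c_1 = 2; s_1 = 1.5; a_2 = 4; b_2 = 2; c_2 = 6; a_3 = 5.5; b_3 = 6.5; c_3 = 5.5; s_3 = 0.5; a_4 = 2.5; b_4 = 4.5; s_4 = 1.5; t_4 = 2.5; a_5 = 3; b_5 = 4; c_5 = 4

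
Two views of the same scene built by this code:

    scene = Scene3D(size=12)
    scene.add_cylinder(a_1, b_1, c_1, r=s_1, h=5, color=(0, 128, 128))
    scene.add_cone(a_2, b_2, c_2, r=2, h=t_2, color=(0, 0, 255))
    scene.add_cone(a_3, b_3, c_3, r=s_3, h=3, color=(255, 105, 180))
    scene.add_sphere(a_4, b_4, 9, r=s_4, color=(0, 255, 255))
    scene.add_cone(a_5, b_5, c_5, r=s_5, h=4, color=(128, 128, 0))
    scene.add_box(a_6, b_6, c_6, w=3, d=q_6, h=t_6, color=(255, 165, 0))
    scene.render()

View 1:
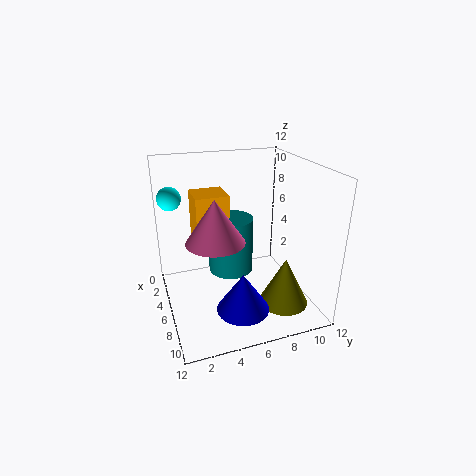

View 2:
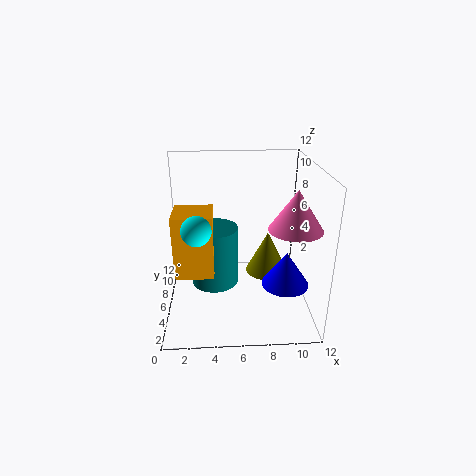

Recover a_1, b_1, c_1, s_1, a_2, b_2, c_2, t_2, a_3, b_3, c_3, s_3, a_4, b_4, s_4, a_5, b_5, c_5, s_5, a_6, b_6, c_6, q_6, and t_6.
a_1 = 4, b_1 = 6, c_1 = 2, s_1 = 2, a_2 = 10, b_2 = 5, c_2 = 2, t_2 = 3, a_3 = 10, b_3 = 3, c_3 = 8, s_3 = 2, a_4 = 3, b_4 = 1, s_4 = 1, a_5 = 9, b_5 = 9, c_5 = 1, s_5 = 2, a_6 = 1, b_6 = 3, c_6 = 4, q_6 = 3, t_6 = 5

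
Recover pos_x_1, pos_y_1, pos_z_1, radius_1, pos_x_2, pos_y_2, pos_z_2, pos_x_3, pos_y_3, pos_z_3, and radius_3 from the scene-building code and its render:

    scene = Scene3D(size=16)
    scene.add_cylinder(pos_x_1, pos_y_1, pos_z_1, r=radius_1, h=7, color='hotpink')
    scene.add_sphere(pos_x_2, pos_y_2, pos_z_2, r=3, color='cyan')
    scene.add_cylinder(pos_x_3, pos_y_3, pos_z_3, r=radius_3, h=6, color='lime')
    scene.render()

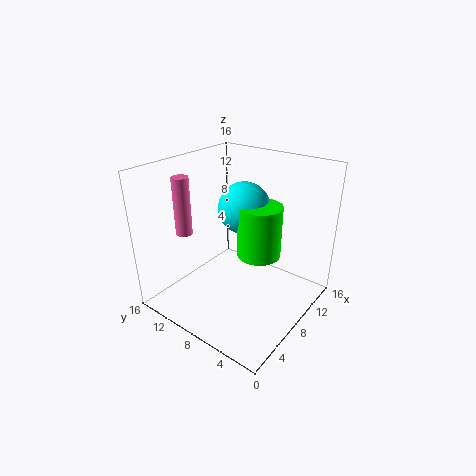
pos_x_1 = 6.5, pos_y_1 = 15, pos_z_1 = 7, radius_1 = 1, pos_x_2 = 10.5, pos_y_2 = 9, pos_z_2 = 10.5, pos_x_3 = 10, pos_y_3 = 6.5, pos_z_3 = 5.5, radius_3 = 2.5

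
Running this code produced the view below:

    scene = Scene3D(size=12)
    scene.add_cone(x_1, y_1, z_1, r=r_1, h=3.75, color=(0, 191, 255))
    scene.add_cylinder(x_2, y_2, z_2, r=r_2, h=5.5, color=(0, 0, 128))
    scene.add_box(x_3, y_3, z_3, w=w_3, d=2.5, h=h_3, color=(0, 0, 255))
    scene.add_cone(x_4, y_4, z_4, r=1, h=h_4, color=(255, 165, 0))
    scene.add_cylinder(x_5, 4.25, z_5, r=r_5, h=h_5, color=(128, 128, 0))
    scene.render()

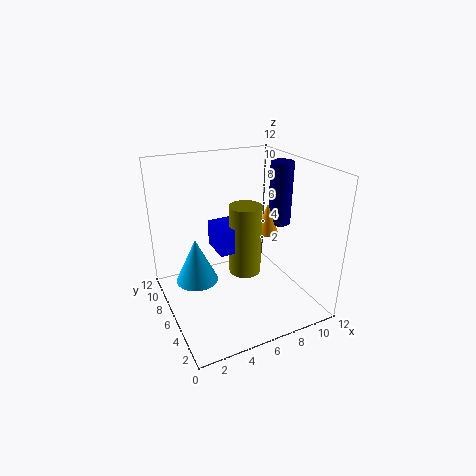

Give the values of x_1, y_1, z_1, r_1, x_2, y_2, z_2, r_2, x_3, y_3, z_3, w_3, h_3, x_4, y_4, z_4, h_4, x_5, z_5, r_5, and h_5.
x_1 = 2.5, y_1 = 6.75, z_1 = 2.5, r_1 = 1.75, x_2 = 10.5, y_2 = 6.75, z_2 = 6.25, r_2 = 1, x_3 = 3.5, y_3 = 3.75, z_3 = 6, w_3 = 3.25, h_3 = 2, x_4 = 9.25, y_4 = 6.75, z_4 = 5.5, h_4 = 2.75, x_5 = 5.75, z_5 = 4, r_5 = 1.25, h_5 = 5.5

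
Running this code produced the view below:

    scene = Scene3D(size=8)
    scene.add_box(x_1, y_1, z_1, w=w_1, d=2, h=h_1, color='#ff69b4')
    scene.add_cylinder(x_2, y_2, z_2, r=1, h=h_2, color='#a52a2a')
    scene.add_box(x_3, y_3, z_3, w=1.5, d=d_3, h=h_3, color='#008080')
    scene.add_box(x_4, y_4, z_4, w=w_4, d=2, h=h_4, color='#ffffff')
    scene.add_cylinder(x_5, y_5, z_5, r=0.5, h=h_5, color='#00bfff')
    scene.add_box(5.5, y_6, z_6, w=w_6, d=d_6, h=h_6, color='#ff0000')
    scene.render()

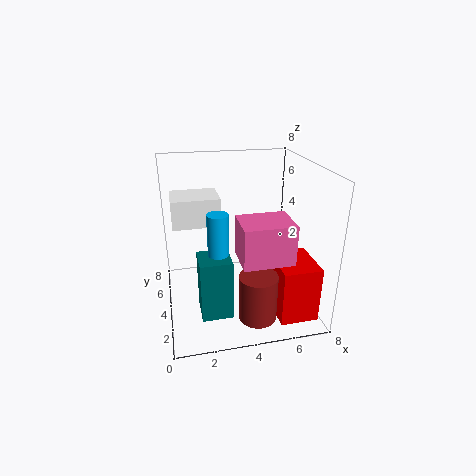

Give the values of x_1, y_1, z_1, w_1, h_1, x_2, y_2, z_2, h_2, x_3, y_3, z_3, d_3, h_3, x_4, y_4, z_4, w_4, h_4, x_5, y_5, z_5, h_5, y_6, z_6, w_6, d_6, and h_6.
x_1 = 3.5
y_1 = 0.5
z_1 = 4
w_1 = 2.5
h_1 = 2
x_2 = 4.5
y_2 = 1.5
z_2 = 0.5
h_2 = 2.5
x_3 = 1.5
y_3 = 0.5
z_3 = 1.5
d_3 = 1.5
h_3 = 3
x_4 = 0.5
y_4 = 3.5
z_4 = 5
w_4 = 2.5
h_4 = 1.5
x_5 = 2.5
y_5 = 1.5
z_5 = 3
h_5 = 3.5
y_6 = 0.5
z_6 = 0.5
w_6 = 2
d_6 = 2.5
h_6 = 3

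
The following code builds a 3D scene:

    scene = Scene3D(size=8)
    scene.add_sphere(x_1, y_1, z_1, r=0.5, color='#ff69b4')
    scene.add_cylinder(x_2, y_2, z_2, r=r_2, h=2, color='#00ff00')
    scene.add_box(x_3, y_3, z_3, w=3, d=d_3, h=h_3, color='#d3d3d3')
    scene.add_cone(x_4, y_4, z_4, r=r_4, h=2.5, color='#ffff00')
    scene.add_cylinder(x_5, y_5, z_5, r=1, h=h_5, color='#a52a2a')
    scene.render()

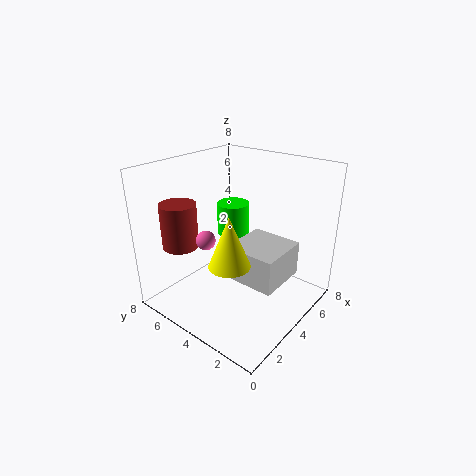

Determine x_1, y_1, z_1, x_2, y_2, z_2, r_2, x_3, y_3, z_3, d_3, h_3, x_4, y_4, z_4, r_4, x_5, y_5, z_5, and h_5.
x_1 = 2, y_1 = 4.5, z_1 = 4.5, x_2 = 6, y_2 = 6, z_2 = 3, r_2 = 1, x_3 = 3.5, y_3 = 1.5, z_3 = 1.5, d_3 = 3, h_3 = 2, x_4 = 1.5, y_4 = 2.5, z_4 = 4, r_4 = 1, x_5 = 2, y_5 = 6.5, z_5 = 3.5, h_5 = 2.5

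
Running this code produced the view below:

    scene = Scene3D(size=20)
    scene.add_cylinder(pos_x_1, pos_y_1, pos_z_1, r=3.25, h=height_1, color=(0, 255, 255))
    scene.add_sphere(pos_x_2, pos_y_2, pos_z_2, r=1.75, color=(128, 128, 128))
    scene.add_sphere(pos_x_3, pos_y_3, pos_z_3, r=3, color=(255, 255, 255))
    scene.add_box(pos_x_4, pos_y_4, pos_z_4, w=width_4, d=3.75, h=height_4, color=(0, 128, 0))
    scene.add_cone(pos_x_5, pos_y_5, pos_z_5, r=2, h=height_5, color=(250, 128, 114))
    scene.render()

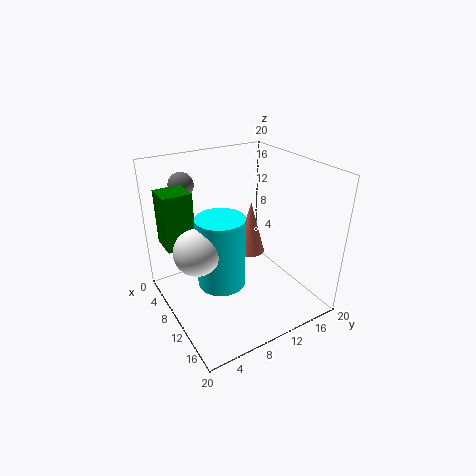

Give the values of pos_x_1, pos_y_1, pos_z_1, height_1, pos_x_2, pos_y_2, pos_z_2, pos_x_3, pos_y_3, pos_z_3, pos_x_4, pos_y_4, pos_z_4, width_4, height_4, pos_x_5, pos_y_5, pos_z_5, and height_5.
pos_x_1 = 11; pos_y_1 = 6.75; pos_z_1 = 4.5; height_1 = 9.75; pos_x_2 = 3.75; pos_y_2 = 4.75; pos_z_2 = 16.75; pos_x_3 = 11.25; pos_y_3 = 3.25; pos_z_3 = 10.5; pos_x_4 = 5.5; pos_y_4 = 0.25; pos_z_4 = 10.25; width_4 = 3.75; height_4 = 7.25; pos_x_5 = 9.75; pos_y_5 = 12.25; pos_z_5 = 7.25; height_5 = 7.5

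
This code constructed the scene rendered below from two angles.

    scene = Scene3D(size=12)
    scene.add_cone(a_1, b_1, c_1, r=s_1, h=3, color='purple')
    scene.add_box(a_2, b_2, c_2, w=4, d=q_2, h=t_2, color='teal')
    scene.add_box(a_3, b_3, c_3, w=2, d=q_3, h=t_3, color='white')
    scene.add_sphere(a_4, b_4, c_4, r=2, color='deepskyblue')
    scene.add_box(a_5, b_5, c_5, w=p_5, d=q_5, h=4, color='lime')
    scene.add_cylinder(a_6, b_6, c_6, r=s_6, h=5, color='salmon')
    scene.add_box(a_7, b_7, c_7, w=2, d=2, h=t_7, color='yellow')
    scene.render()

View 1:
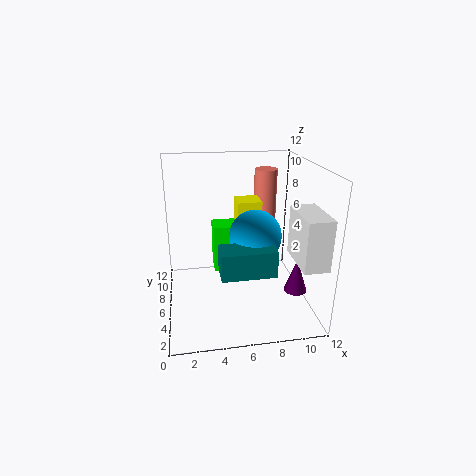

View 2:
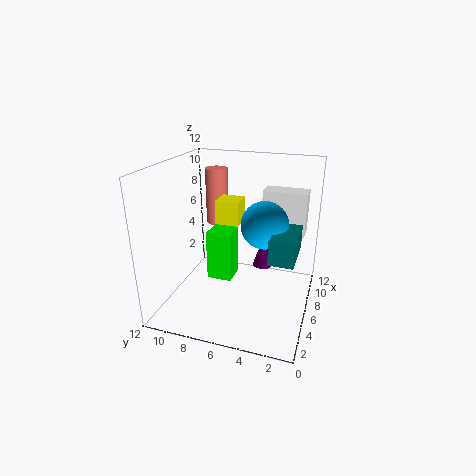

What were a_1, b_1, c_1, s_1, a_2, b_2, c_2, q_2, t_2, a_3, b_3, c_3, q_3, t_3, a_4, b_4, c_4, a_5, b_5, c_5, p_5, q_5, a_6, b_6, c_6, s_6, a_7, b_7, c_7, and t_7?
a_1 = 11; b_1 = 5; c_1 = 1; s_1 = 1; a_2 = 4; b_2 = 1; c_2 = 5; q_2 = 2; t_2 = 2; a_3 = 10; b_3 = 1; c_3 = 5; q_3 = 4; t_3 = 4; a_4 = 7; b_4 = 4; c_4 = 7; a_5 = 4; b_5 = 6; c_5 = 3; p_5 = 2; q_5 = 2; a_6 = 9; b_6 = 9; c_6 = 6; s_6 = 1; a_7 = 6; b_7 = 6; c_7 = 7; t_7 = 2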